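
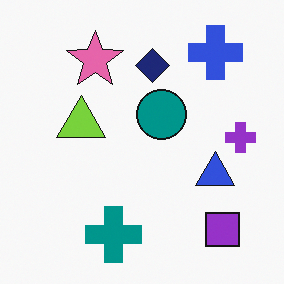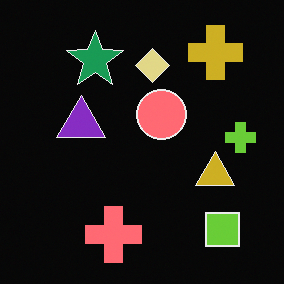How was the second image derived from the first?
This is the original image color-inverted (negative).

The light background has become dark and every shape's color is its complement — a photographic negative.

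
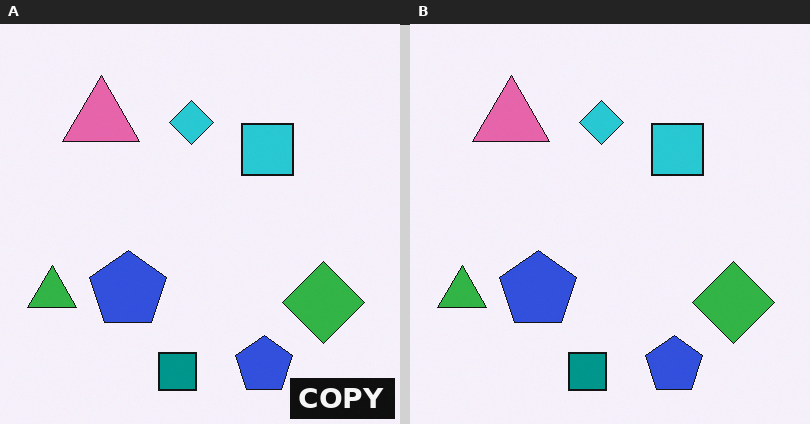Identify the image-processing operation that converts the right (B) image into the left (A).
The left (A) image is the right (B) watermarked with the text "COPY" in the lower-right corner.

A dark label reading "COPY" appears in the lower-right corner.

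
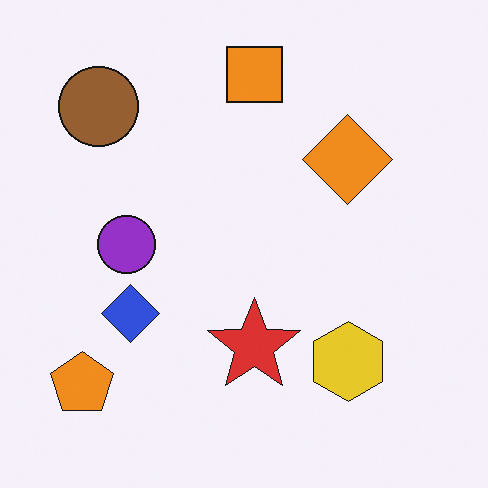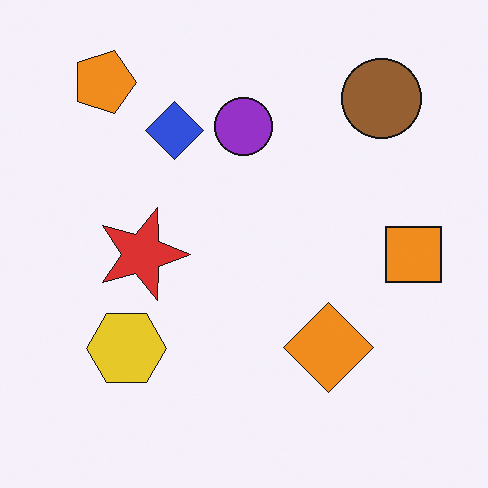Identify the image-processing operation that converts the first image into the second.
The transformation is: rotated 90° clockwise.

The orange pentagon sits in the bottom-left of the first image and the top-left of the second — consistent with a whole-image 90° clockwise rotation.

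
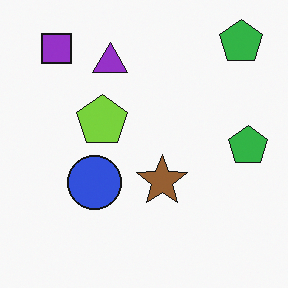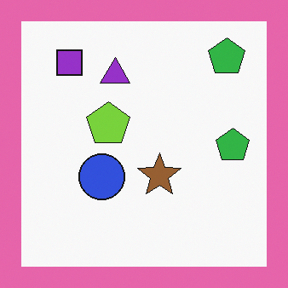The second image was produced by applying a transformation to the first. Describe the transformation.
The image was framed with a pink border.

A solid pink frame runs around the edge of the second image, with the content slightly shrunk inside it.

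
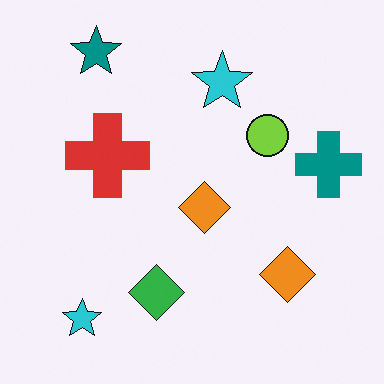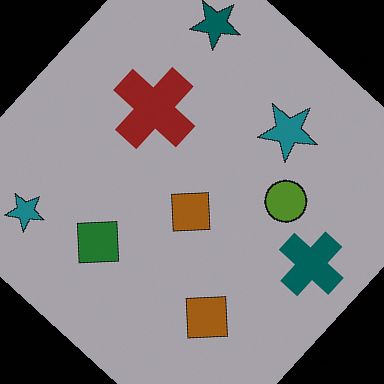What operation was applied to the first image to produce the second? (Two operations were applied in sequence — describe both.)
The second image is the first noticeably darkened, then rotated clockwise by a large amount — several tens of degrees.

Every pixel — background and shapes alike — is uniformly darkened. Every shape is tilted by the same angle and the image corners show triangular fill wedges — a whole-image rotation by a non-right angle.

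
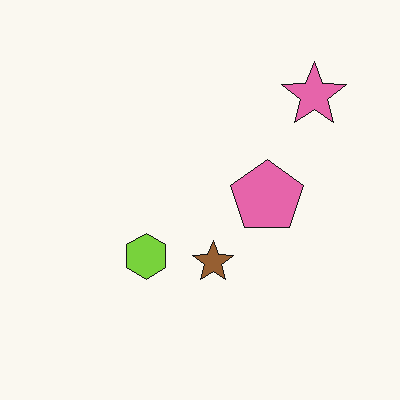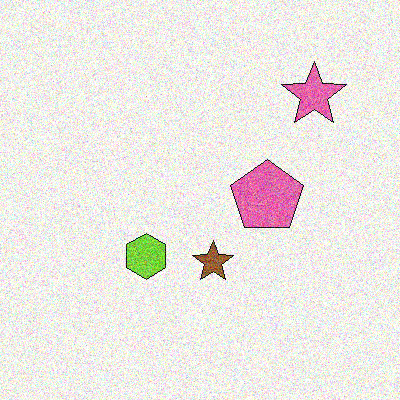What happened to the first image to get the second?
This is the original image degraded with strong gaussian noise.

Random speckle covers the whole image, including the flat background.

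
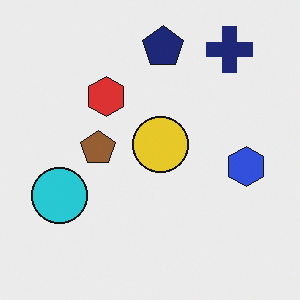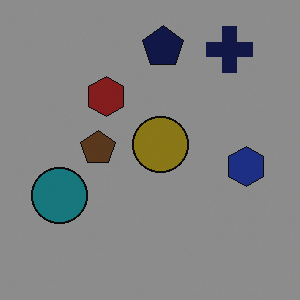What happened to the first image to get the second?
The image was darkened a lot.

Every pixel — background and shapes alike — is uniformly darkened.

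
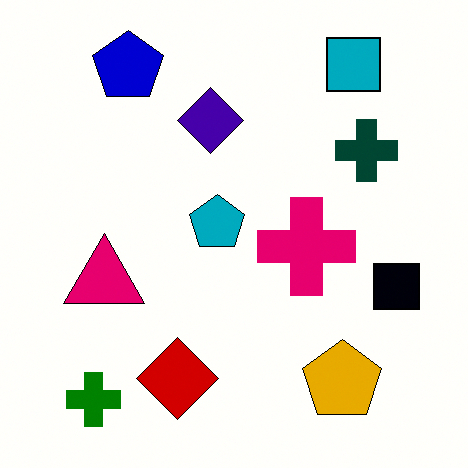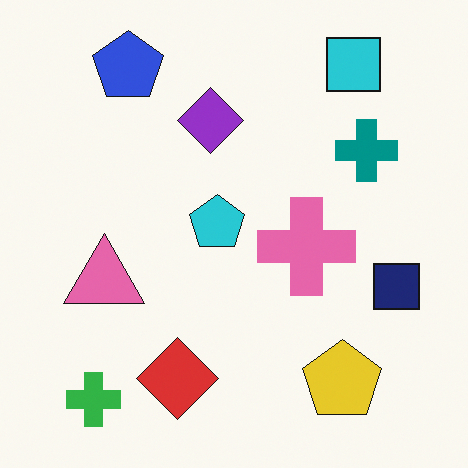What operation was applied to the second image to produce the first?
The transformation is: boosted in contrast.

Tones are pushed away from mid-grey across the whole image — a global contrast change.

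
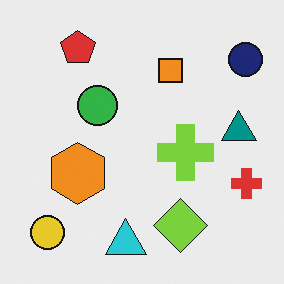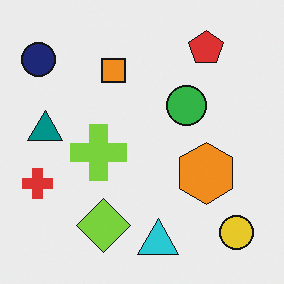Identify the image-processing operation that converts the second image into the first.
The image was flipped horizontally (left ↔ right).

The red cross is in the left of the second image and the right of the first — shapes on opposite sides of the vertical midline have swapped in a mirror flip.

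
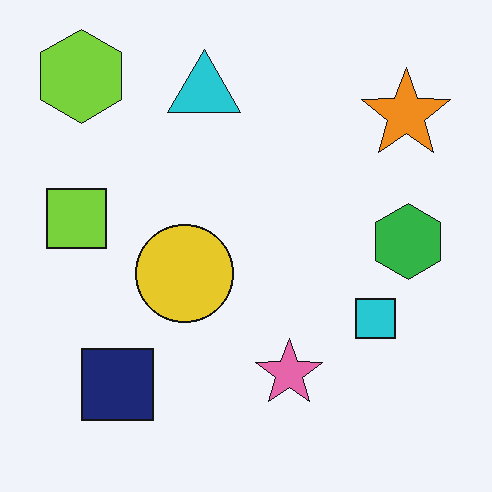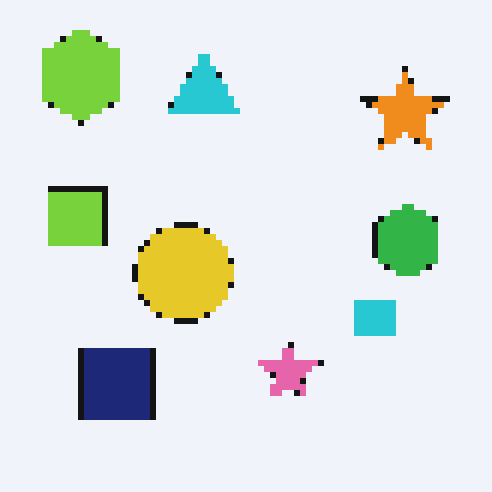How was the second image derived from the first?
Moderately pixelated.

Shapes are reduced to large square blocks; fine edges and outlines are lost — a downscale-then-upscale (mosaic) effect.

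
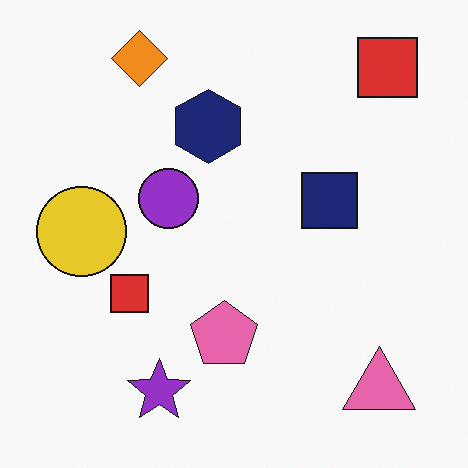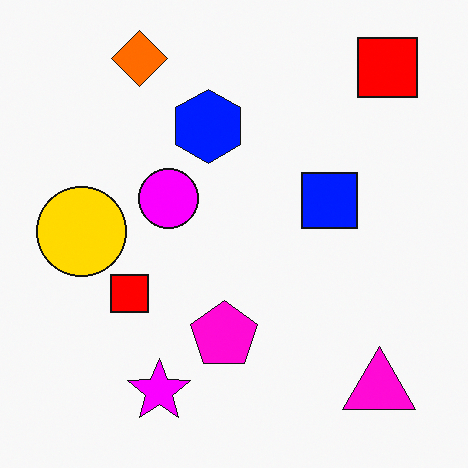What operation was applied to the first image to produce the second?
This is the original image made much more vivid (saturation change).

All colors are more vivid — a global saturation change.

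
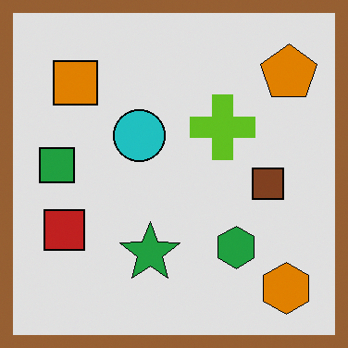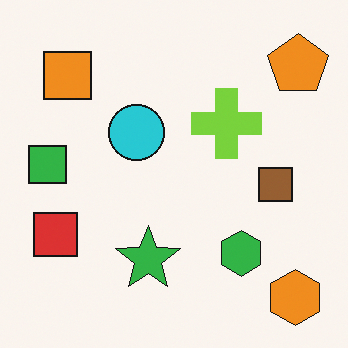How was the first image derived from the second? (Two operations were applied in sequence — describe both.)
This is the original image posterized to a reduced palette, then framed with a brown border.

Each flat color has snapped to a coarser quantized level — most visibly, the near-white background has dropped to a flat grey. A solid brown frame runs around the edge of the first image, with the content slightly shrunk inside it.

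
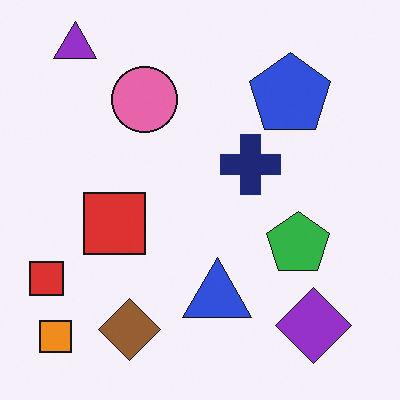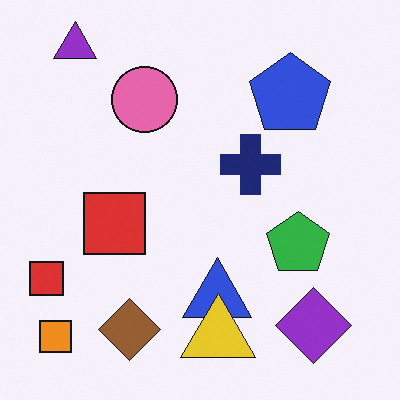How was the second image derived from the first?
The image was overlaid with an additional yellow triangle.

A yellow triangle appears in the second image that is absent from the first.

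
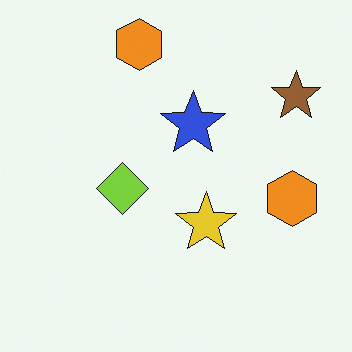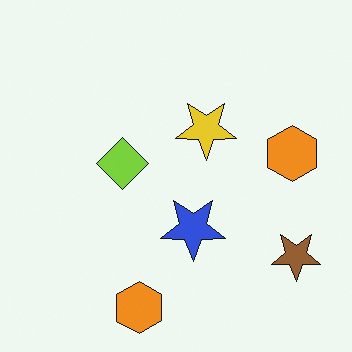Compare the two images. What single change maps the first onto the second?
It was flipped vertically (top ↔ bottom).

The brown star is in the top-right of the first image and the bottom-right of the second — shapes on opposite sides of the horizontal midline have swapped in a mirror flip.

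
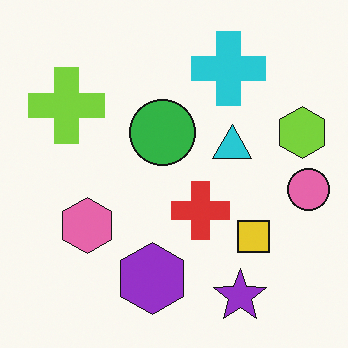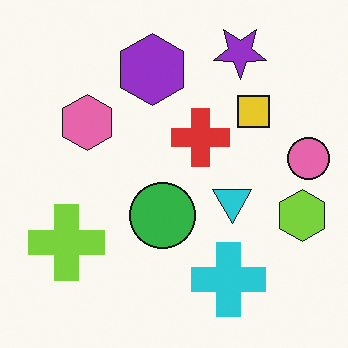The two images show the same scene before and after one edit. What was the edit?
It was flipped vertically (top ↔ bottom).

The purple star is in the bottom-right of the first image and the top-right of the second — shapes on opposite sides of the horizontal midline have swapped in a mirror flip.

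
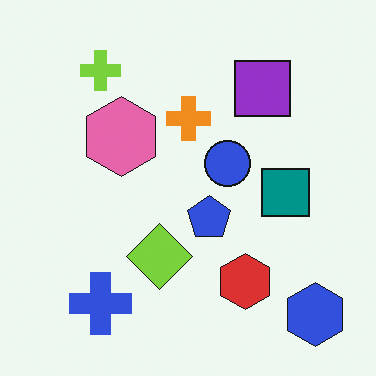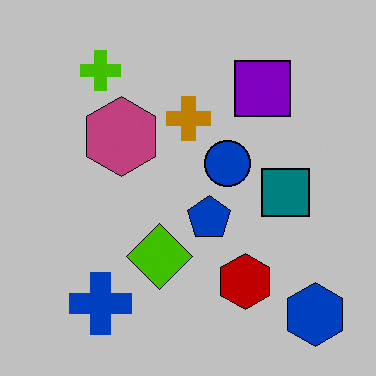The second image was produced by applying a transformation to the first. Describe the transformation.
The transformation is: heavily posterized to just a handful of flat colors.

Each flat color has snapped to a coarser quantized level — most visibly, the near-white background has dropped to a flat grey.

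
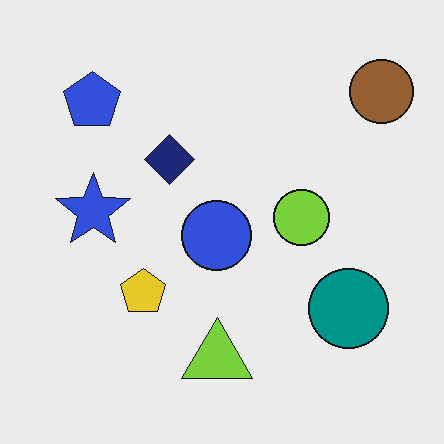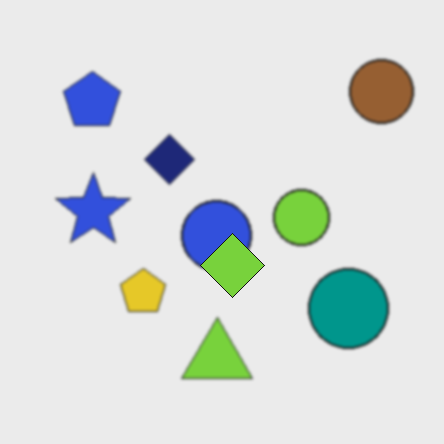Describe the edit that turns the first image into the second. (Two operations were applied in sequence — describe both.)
It was given a subtle gaussian blur, then overlaid with an additional lime diamond.

Shape edges and outlines are uniformly softened across the whole image. A lime diamond appears in the second image that is absent from the first.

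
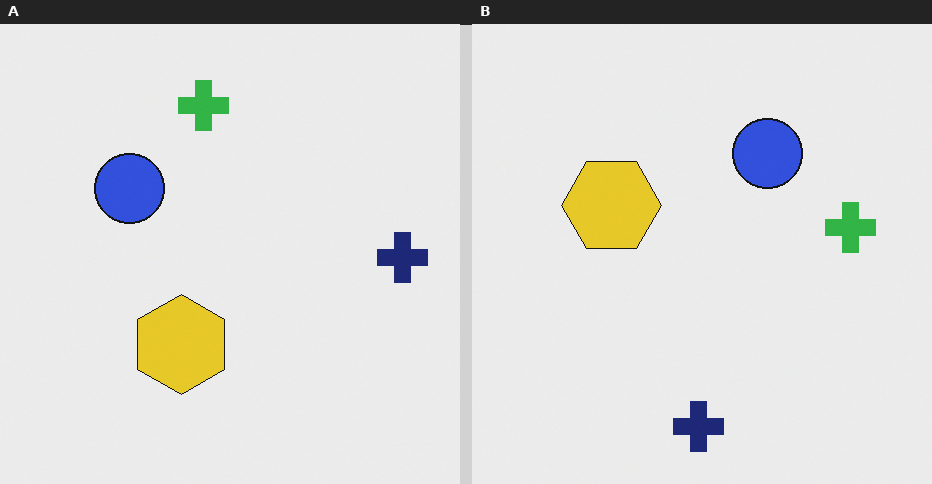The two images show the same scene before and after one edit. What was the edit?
The right (B) image is the left (A) rotated 90° clockwise.

The navy cross sits in the right of the left (A) image and the bottom of the right (B) — consistent with a whole-image 90° clockwise rotation.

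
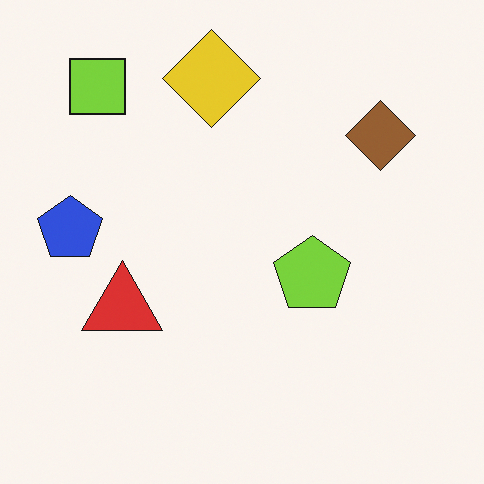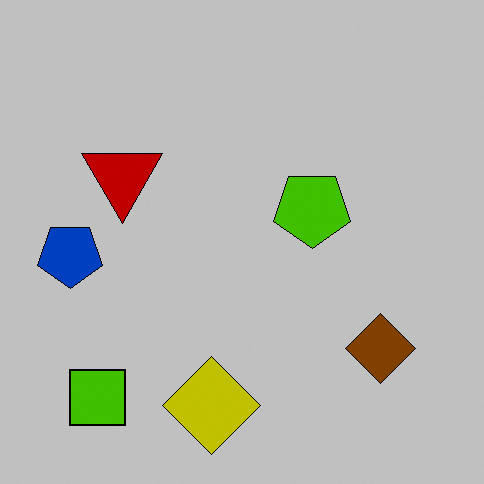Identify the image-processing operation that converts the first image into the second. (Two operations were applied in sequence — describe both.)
It was flipped vertically (top ↔ bottom), then heavily posterized to just a handful of flat colors.

The yellow diamond is in the top of the first image and the bottom of the second — shapes on opposite sides of the horizontal midline have swapped in a mirror flip. Each flat color has snapped to a coarser quantized level — most visibly, the near-white background has dropped to a flat grey.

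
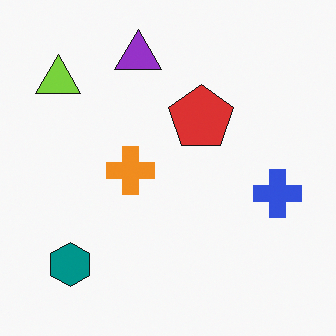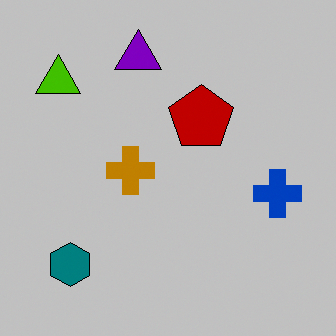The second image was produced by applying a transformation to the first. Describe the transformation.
This is the original image aggressively posterized.

Each flat color has snapped to a coarser quantized level — most visibly, the near-white background has dropped to a flat grey.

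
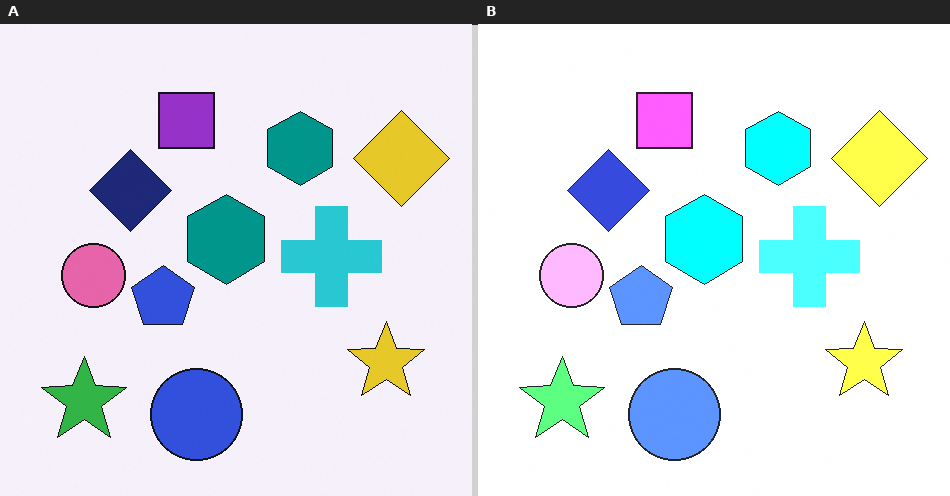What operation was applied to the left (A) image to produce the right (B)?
It was substantially brightened.

Every pixel — background and shapes alike — is uniformly brightened.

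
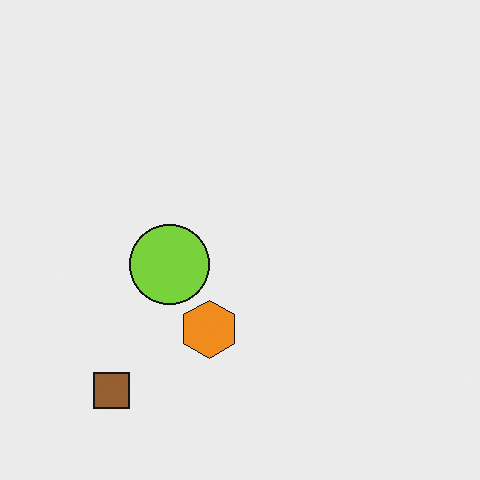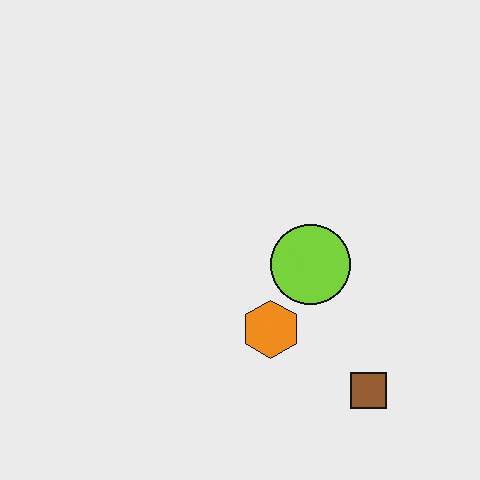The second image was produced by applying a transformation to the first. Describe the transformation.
The transformation is: flipped horizontally (left ↔ right).

The brown square is in the bottom-left of the first image and the bottom-right of the second — shapes on opposite sides of the vertical midline have swapped in a mirror flip.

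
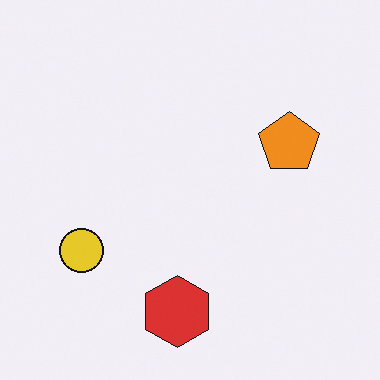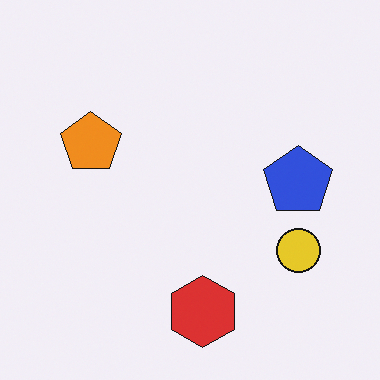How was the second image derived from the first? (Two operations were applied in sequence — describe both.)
The image was flipped horizontally (left ↔ right), then overlaid with an additional blue pentagon.

The yellow circle is in the left of the first image and the right of the second — shapes on opposite sides of the vertical midline have swapped in a mirror flip. A blue pentagon appears in the second image that is absent from the first.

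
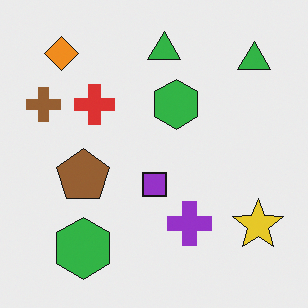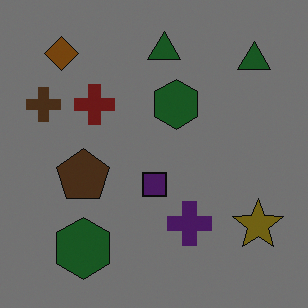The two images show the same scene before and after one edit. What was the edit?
The second image is the first substantially darkened.

Every pixel — background and shapes alike — is uniformly darkened.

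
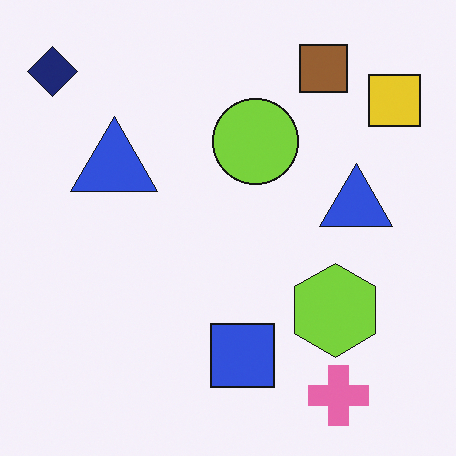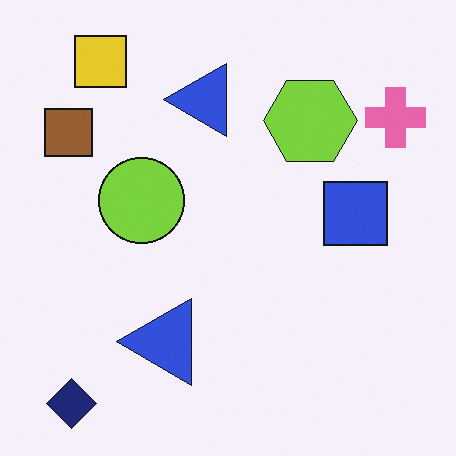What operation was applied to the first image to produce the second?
This is the original image rotated 90° counter-clockwise.

The navy diamond sits in the top-left of the first image and the bottom-left of the second — consistent with a whole-image 90° counter-clockwise rotation.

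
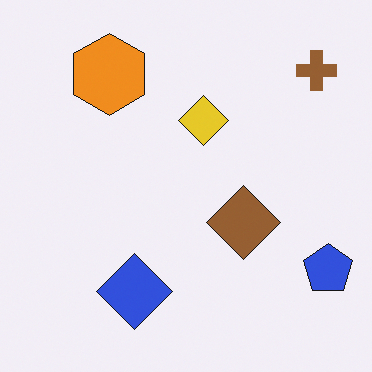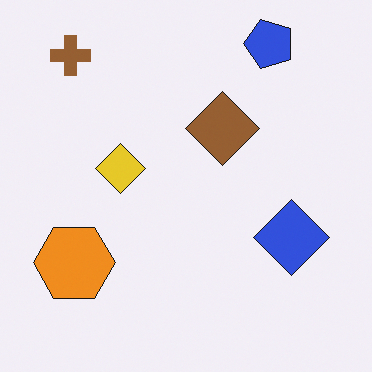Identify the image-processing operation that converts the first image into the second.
It was rotated 90° counter-clockwise.

The brown cross sits in the top-right of the first image and the top-left of the second — consistent with a whole-image 90° counter-clockwise rotation.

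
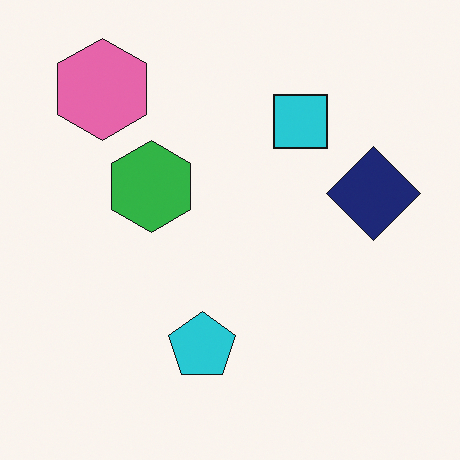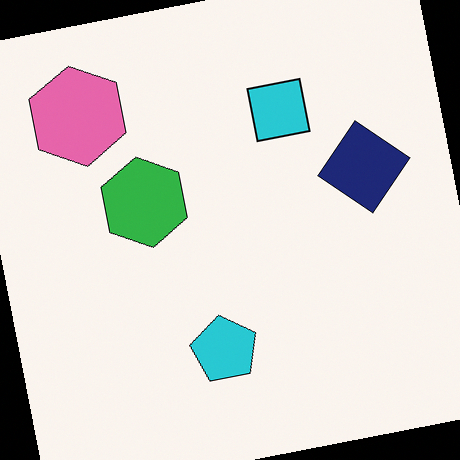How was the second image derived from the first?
Rotated counter-clockwise by a few degrees.

Every shape is tilted by the same angle and the image corners show triangular fill wedges — a whole-image rotation by a non-right angle.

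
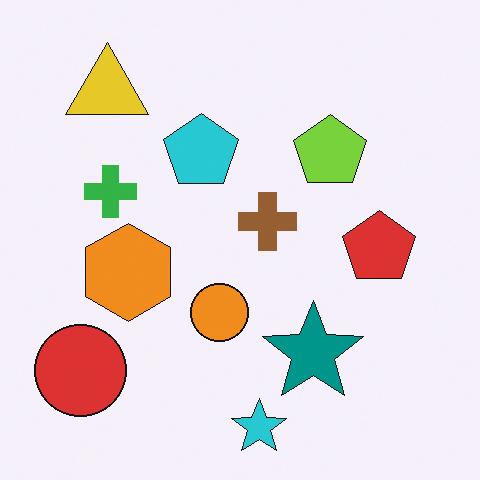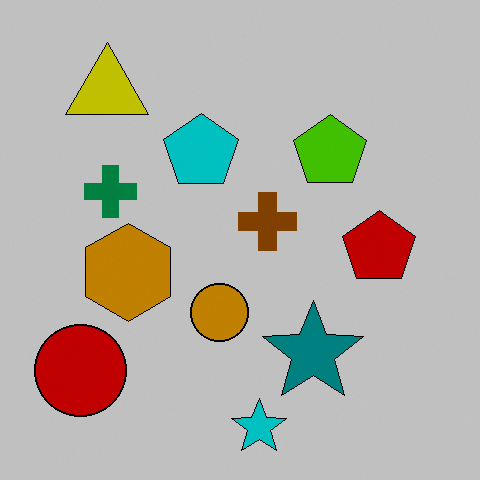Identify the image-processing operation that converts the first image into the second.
It was heavily posterized to just a handful of flat colors.

Each flat color has snapped to a coarser quantized level — most visibly, the near-white background has dropped to a flat grey.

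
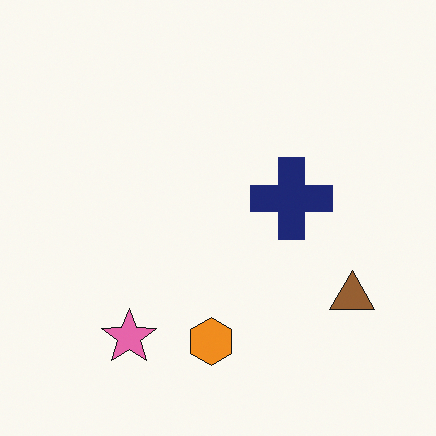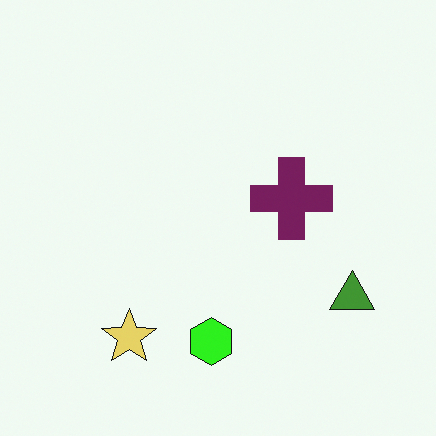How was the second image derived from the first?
This is the original image hue-shifted by a moderate amount.

Every shape's color has rotated by the same amount around the hue wheel — a uniform hue shift.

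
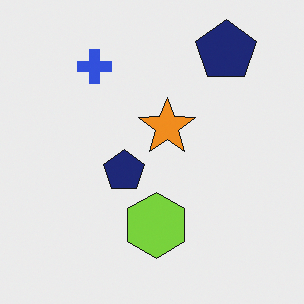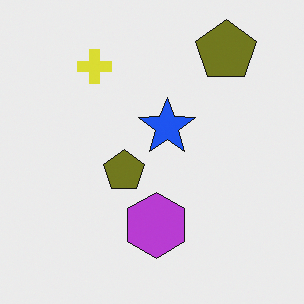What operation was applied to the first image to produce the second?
Hue-shifted by a large amount.

Every shape's color has rotated by the same amount around the hue wheel — a uniform hue shift.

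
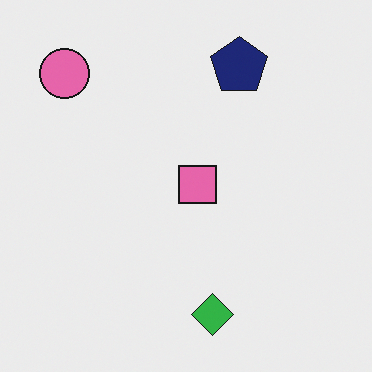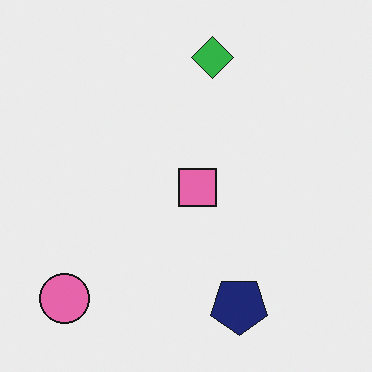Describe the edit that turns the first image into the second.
This is the original image flipped vertically (top ↔ bottom).

The green diamond is in the bottom of the first image and the top of the second — shapes on opposite sides of the horizontal midline have swapped in a mirror flip.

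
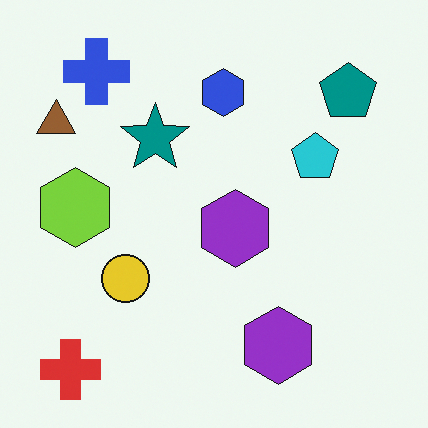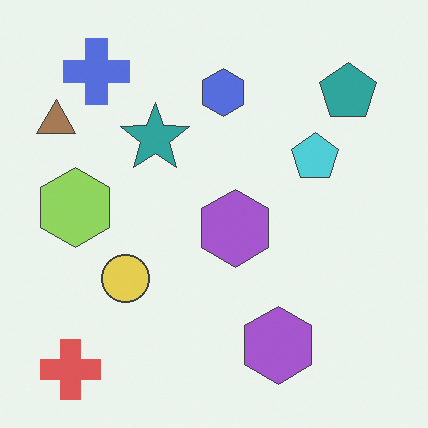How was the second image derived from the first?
The second image is the first given slightly reduced contrast.

Tones are pushed toward mid-grey across the whole image — a global contrast change.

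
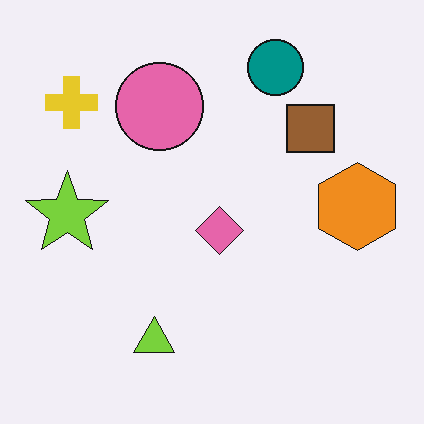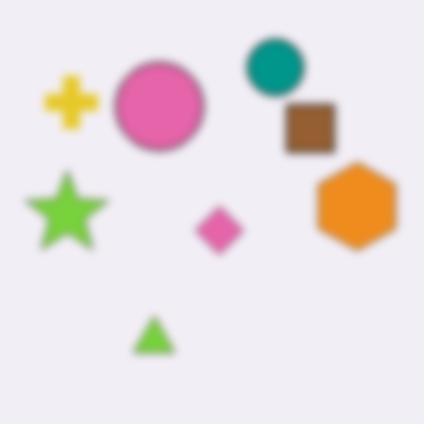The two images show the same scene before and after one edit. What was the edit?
Noticeably gaussian-blurred.

Shape edges and outlines are uniformly softened across the whole image.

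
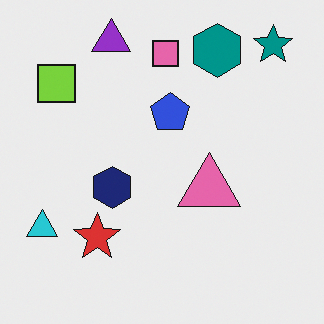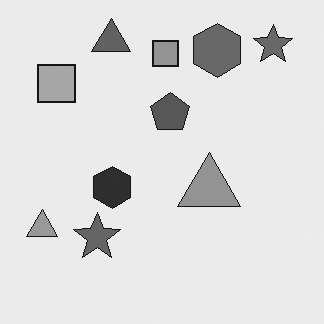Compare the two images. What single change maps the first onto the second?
The transformation is: converted to grayscale.

All color is removed — every shape is now a shade of grey.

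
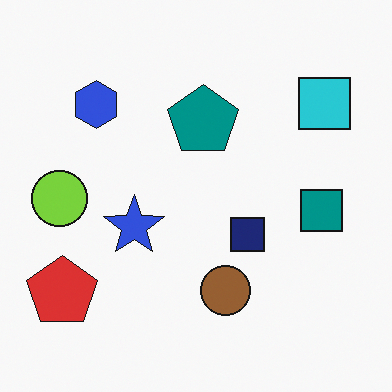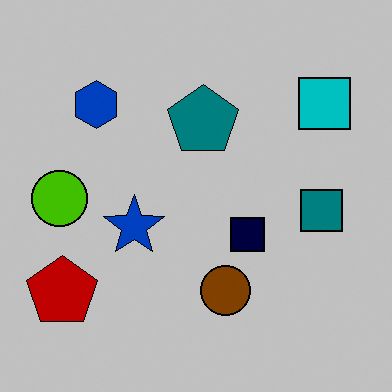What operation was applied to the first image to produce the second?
The image was aggressively posterized.

Each flat color has snapped to a coarser quantized level — most visibly, the near-white background has dropped to a flat grey.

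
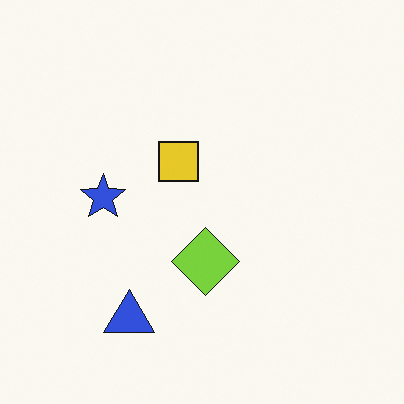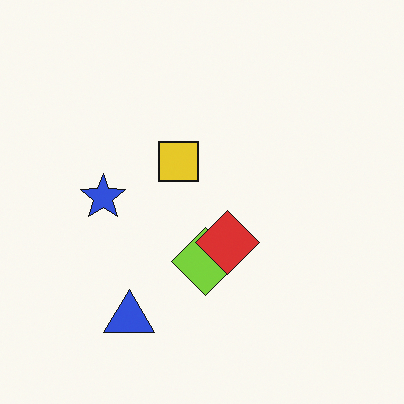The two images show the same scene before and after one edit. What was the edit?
The second image is the first overlaid with an additional red diamond.

A red diamond appears in the second image that is absent from the first.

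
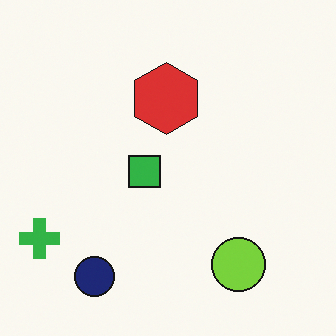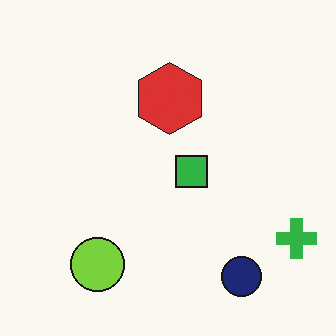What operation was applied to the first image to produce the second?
The second image is the first flipped horizontally (left ↔ right).

The green cross is in the bottom-left of the first image and the bottom-right of the second — shapes on opposite sides of the vertical midline have swapped in a mirror flip.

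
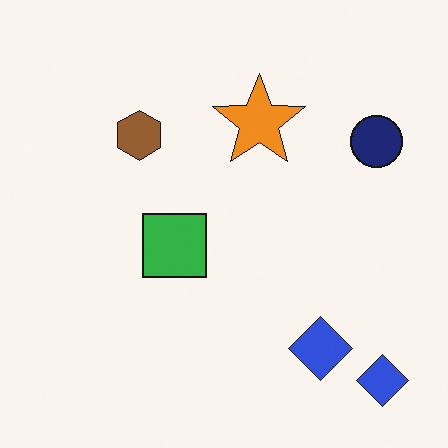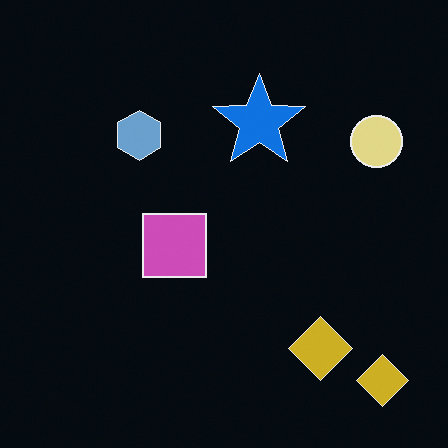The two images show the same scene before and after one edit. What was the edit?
Color-inverted (negative).

The light background has become dark and every shape's color is its complement — a photographic negative.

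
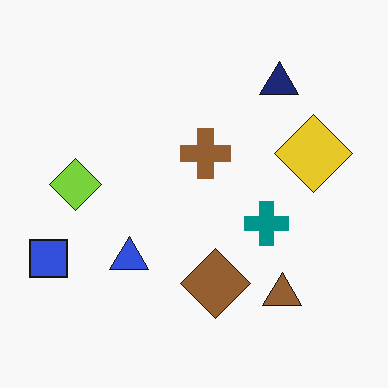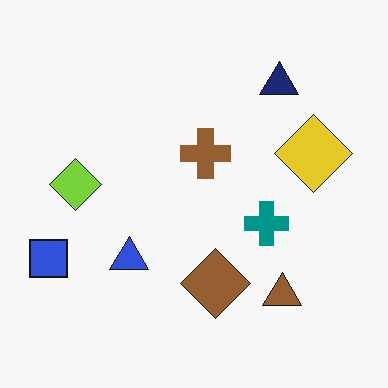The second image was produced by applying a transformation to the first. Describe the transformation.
It was given moderate JPEG compression.

Blocky 8×8 compression artifacts appear around shape edges and the flat background shows ringing — characteristic JPEG degradation.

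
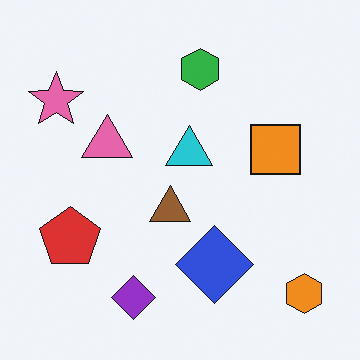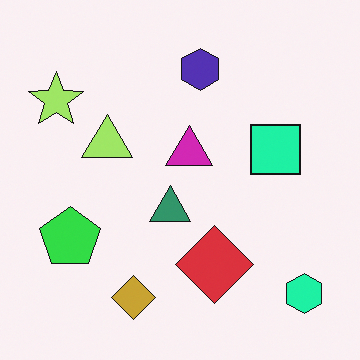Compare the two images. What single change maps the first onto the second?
This is the original image hue-shifted by a moderate amount.

Every shape's color has rotated by the same amount around the hue wheel — a uniform hue shift.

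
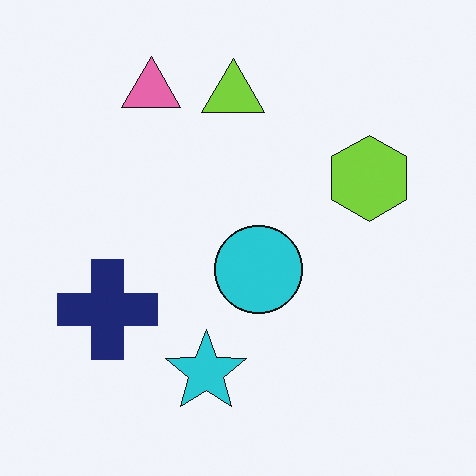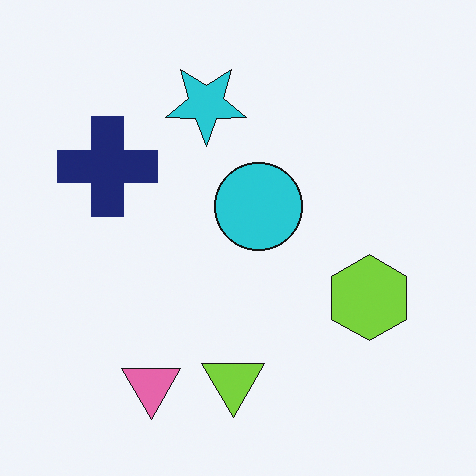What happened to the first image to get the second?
This is the original image flipped vertically (top ↔ bottom).

The pink triangle is in the top-left of the first image and the bottom-left of the second — shapes on opposite sides of the horizontal midline have swapped in a mirror flip.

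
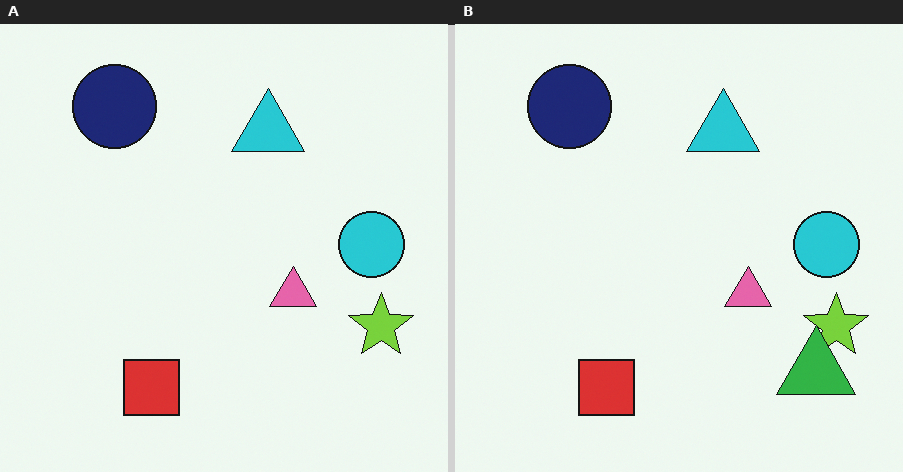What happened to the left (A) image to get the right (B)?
Overlaid with an additional green triangle.

A green triangle appears in the right (B) image that is absent from the left (A).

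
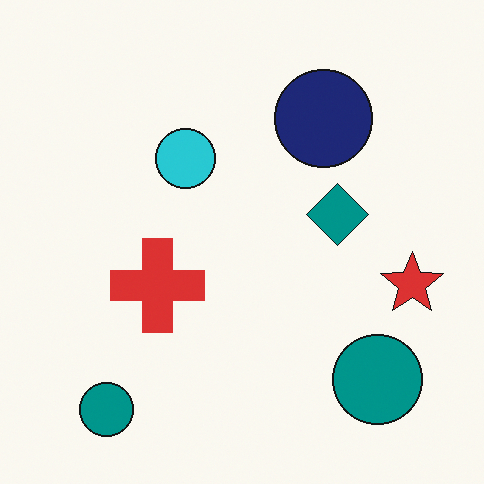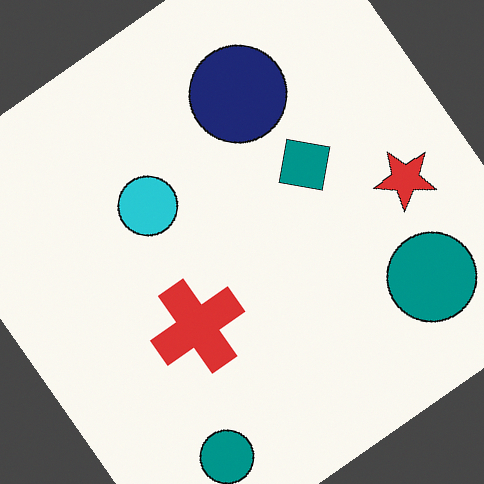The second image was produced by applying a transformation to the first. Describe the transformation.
It was rotated counter-clockwise by a large amount — several tens of degrees.

Every shape is tilted by the same angle and the image corners show triangular fill wedges — a whole-image rotation by a non-right angle.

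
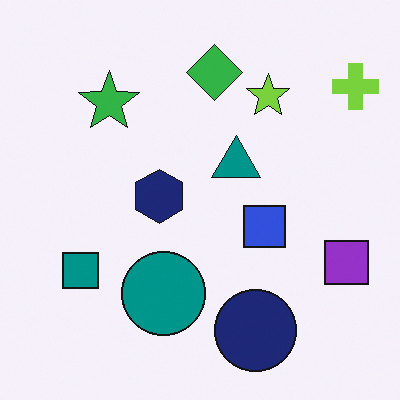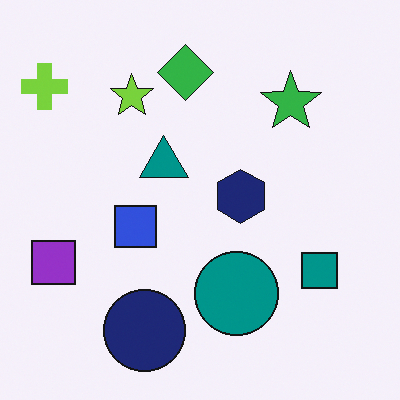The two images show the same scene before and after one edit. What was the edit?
The transformation is: flipped horizontally (left ↔ right).

The lime cross is in the top-right of the first image and the top-left of the second — shapes on opposite sides of the vertical midline have swapped in a mirror flip.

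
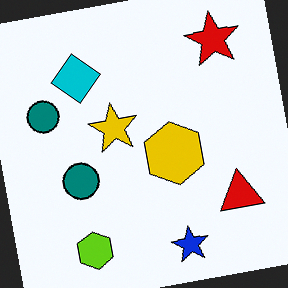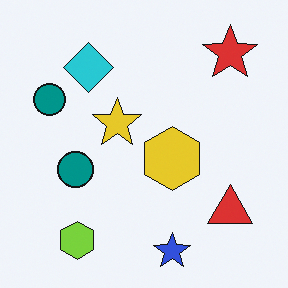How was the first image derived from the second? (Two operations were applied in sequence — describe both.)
This is the original image rotated counter-clockwise by a few degrees, then given slightly increased contrast.

Every shape is tilted by the same angle and the image corners show triangular fill wedges — a whole-image rotation by a non-right angle. Tones are pushed away from mid-grey across the whole image — a global contrast change.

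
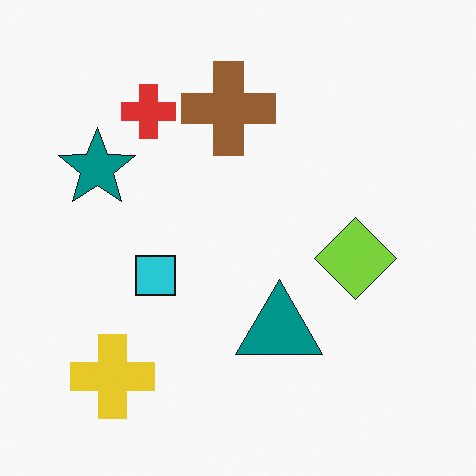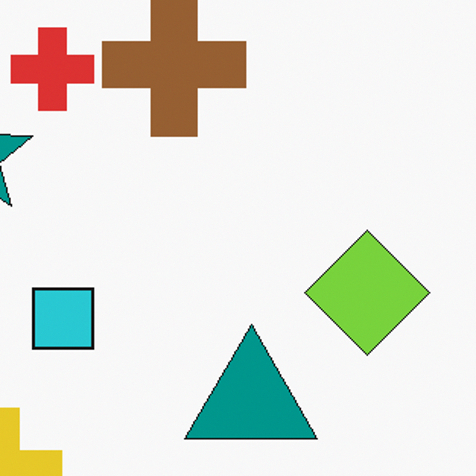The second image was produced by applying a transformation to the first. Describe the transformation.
The image was cropped slightly and scaled back up.

The visible shapes are larger and the field of view is narrower; shapes near the original edges may be partly or wholly outside the frame — a crop-and-rescale.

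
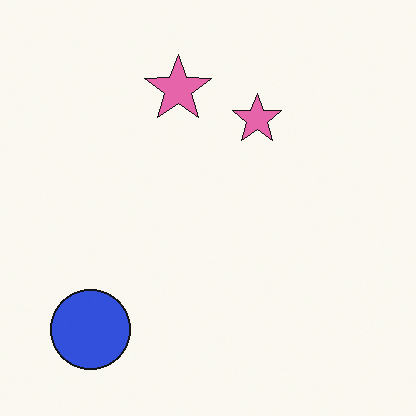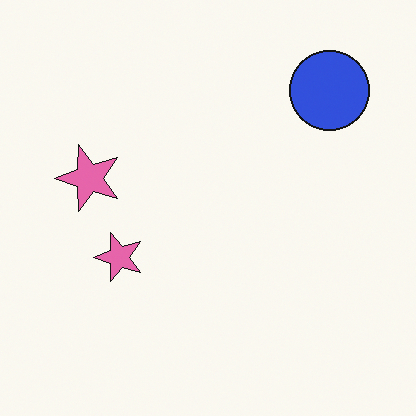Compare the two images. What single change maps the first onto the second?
The transformation is: transposed (reflected across the top-left ↔ bottom-right diagonal).

Shapes have swapped their row and column positions — what was in the top-right is now in the bottom-left — a diagonal reflection.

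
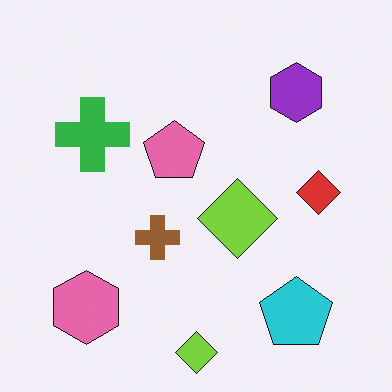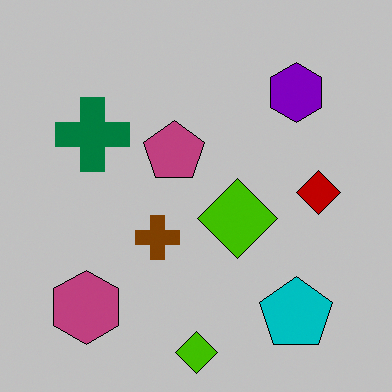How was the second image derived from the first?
It was aggressively posterized.

Each flat color has snapped to a coarser quantized level — most visibly, the near-white background has dropped to a flat grey.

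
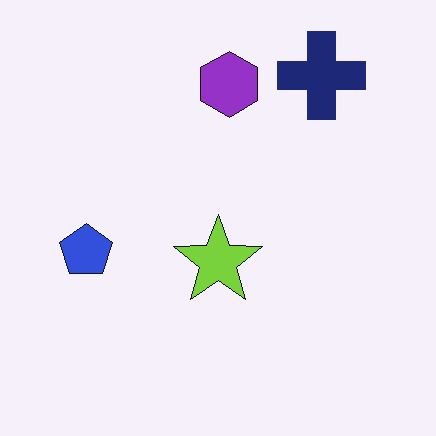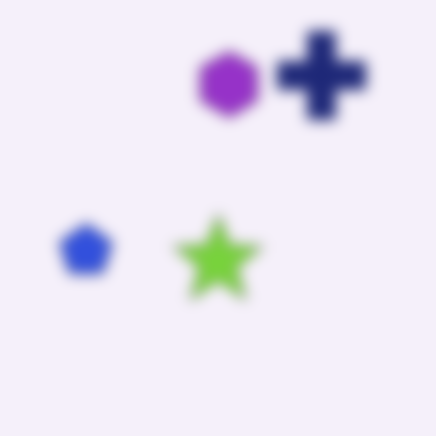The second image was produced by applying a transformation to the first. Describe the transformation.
The second image is the first strongly gaussian-blurred.

Shape edges and outlines are uniformly softened across the whole image.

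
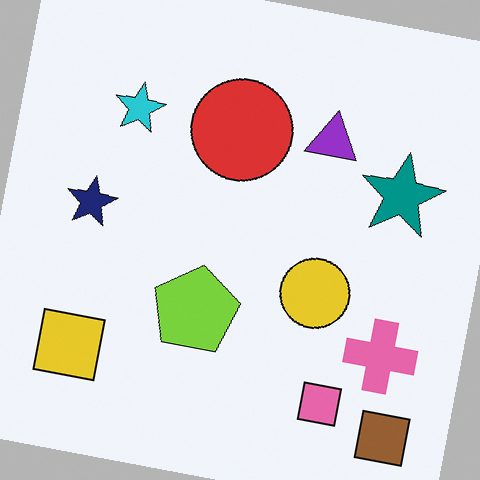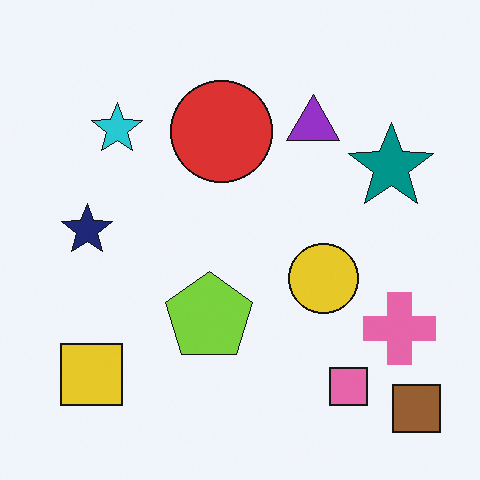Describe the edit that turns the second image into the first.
The first image is the second rotated clockwise by a slight angle.

Every shape is tilted by the same angle and the image corners show triangular fill wedges — a whole-image rotation by a non-right angle.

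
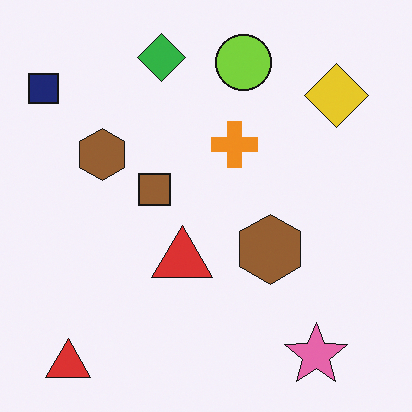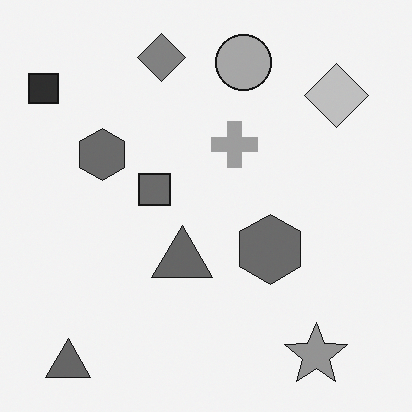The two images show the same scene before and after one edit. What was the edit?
The image was converted to grayscale.

All color is removed — every shape is now a shade of grey.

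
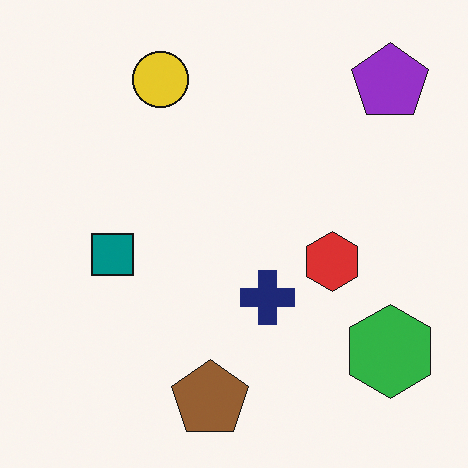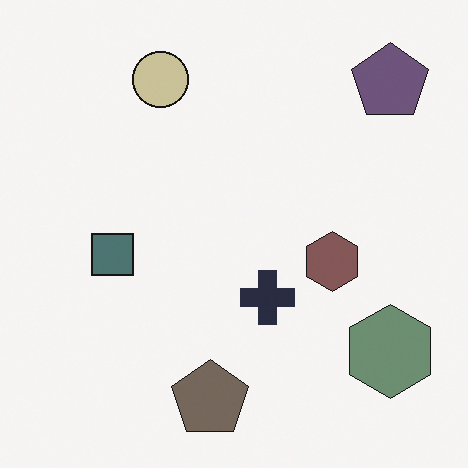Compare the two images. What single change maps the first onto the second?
The image was made much more muted (saturation change).

All colors are more muted and greyish — a global saturation change.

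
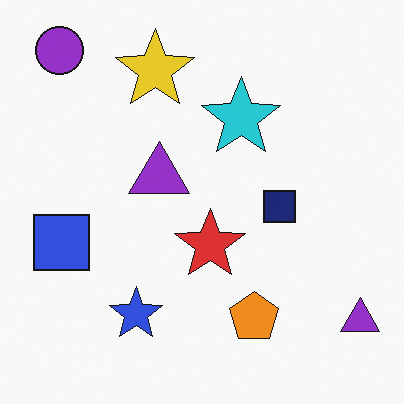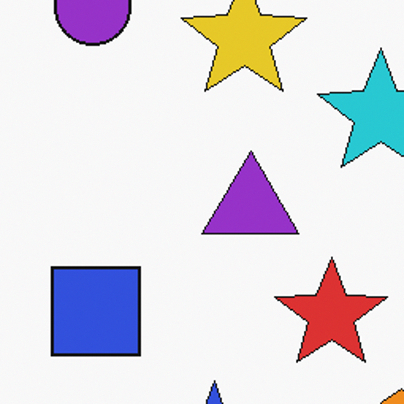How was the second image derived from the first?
Cropped slightly and scaled back up.

The visible shapes are larger and the field of view is narrower; shapes near the original edges may be partly or wholly outside the frame — a crop-and-rescale.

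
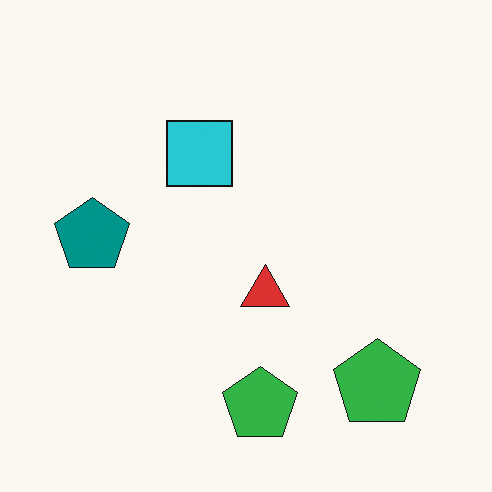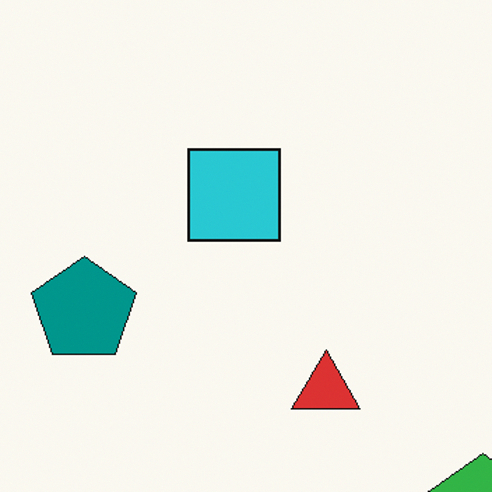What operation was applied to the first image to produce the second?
The second image is the first cropped slightly and scaled back up.

The visible shapes are larger and the field of view is narrower; shapes near the original edges may be partly or wholly outside the frame — a crop-and-rescale.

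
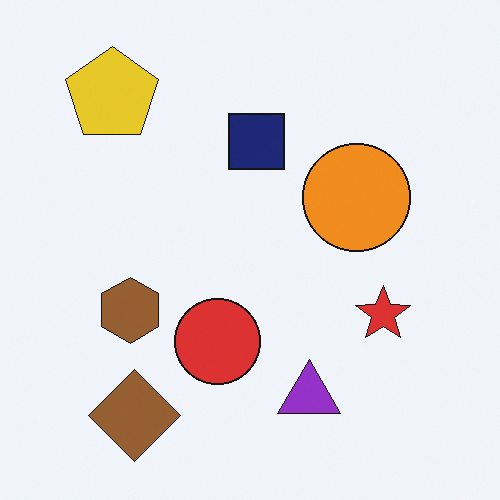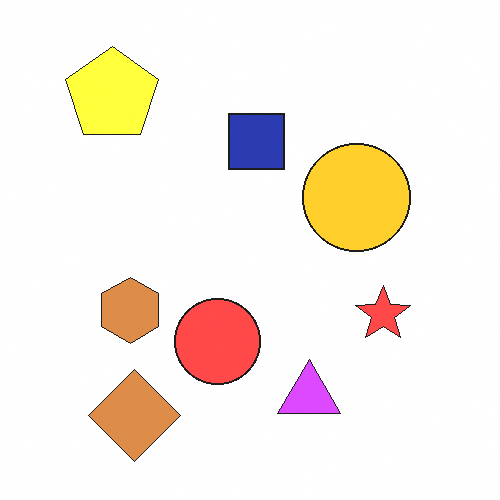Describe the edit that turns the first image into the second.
The transformation is: substantially brightened.

Every pixel — background and shapes alike — is uniformly brightened.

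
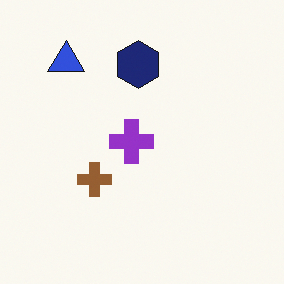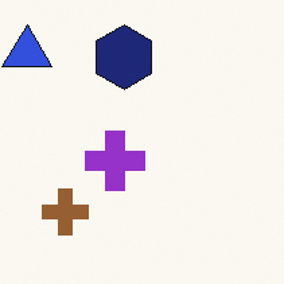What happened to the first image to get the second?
It was cropped to a modestly smaller region and rescaled.

The visible shapes are larger and the field of view is narrower; shapes near the original edges may be partly or wholly outside the frame — a crop-and-rescale.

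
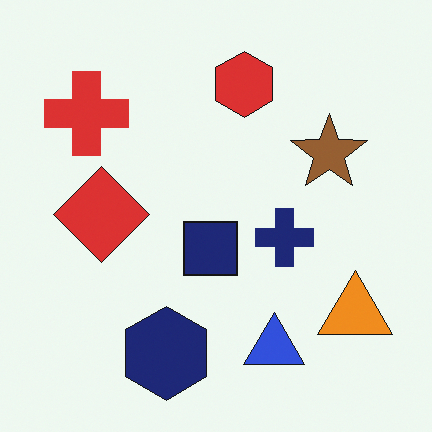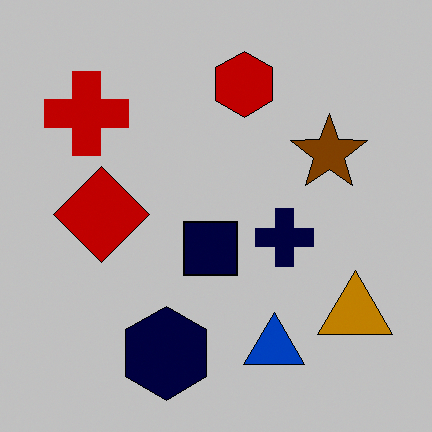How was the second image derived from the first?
The transformation is: heavily posterized to just a handful of flat colors.

Each flat color has snapped to a coarser quantized level — most visibly, the near-white background has dropped to a flat grey.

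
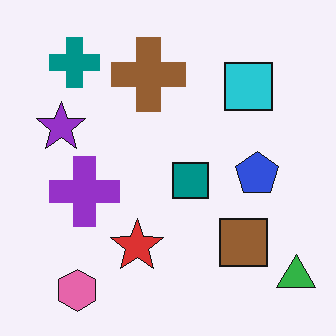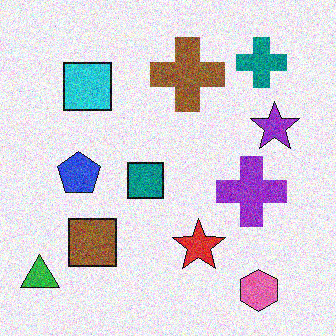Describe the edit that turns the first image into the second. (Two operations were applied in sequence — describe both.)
Flipped horizontally (left ↔ right), then degraded with moderate additive noise.

The green triangle is in the bottom-right of the first image and the bottom-left of the second — shapes on opposite sides of the vertical midline have swapped in a mirror flip. Random speckle covers the whole image, including the flat background.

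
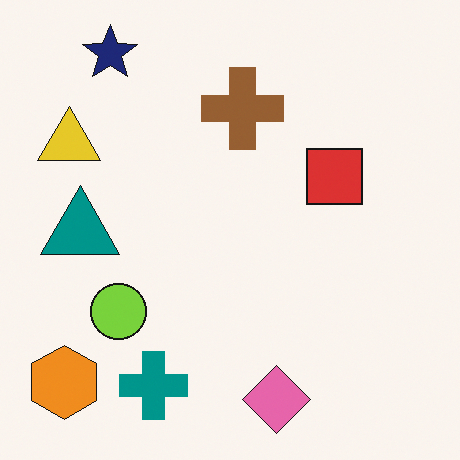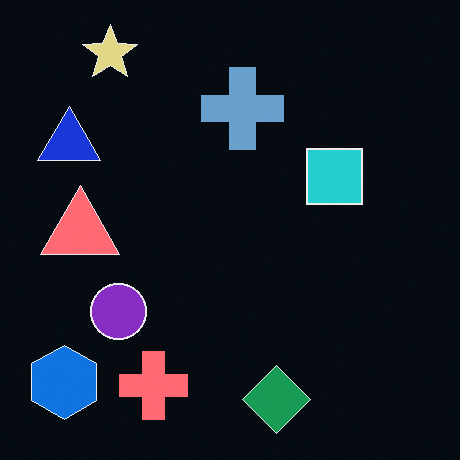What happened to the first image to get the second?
Color-inverted (negative).

The light background has become dark and every shape's color is its complement — a photographic negative.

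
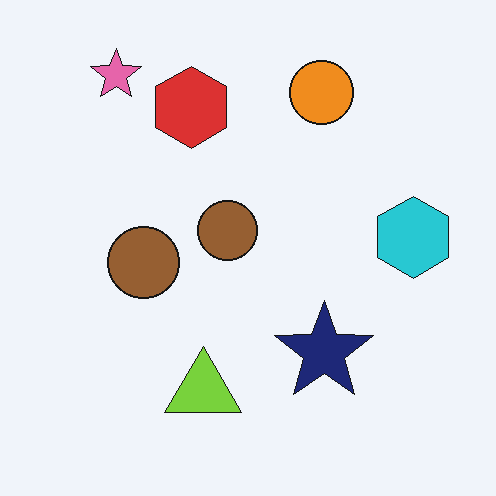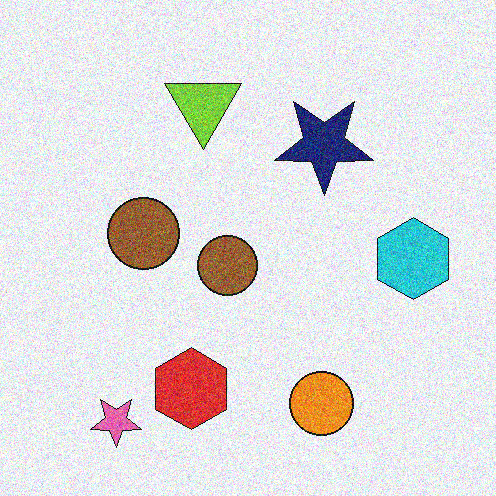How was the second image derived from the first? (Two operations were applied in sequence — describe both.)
The second image is the first degraded with strong gaussian noise, then flipped vertically (top ↔ bottom).

Random speckle covers the whole image, including the flat background. The pink star is in the top-left of the first image and the bottom-left of the second — shapes on opposite sides of the horizontal midline have swapped in a mirror flip.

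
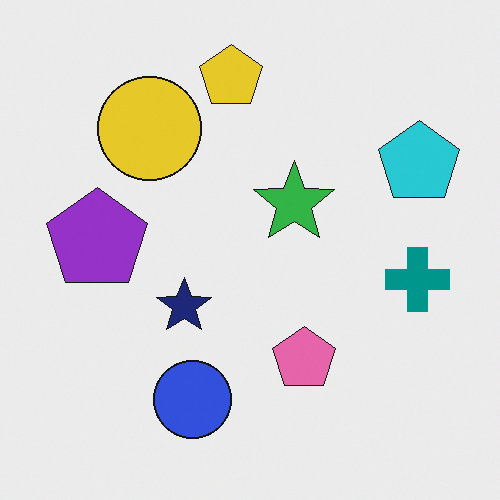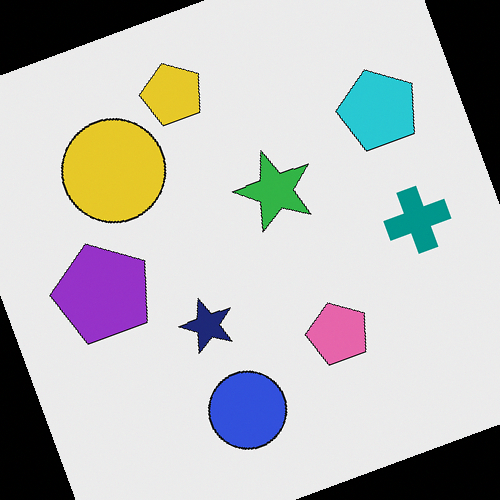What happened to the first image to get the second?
The image was rotated counter-clockwise by a moderate amount.

Every shape is tilted by the same angle and the image corners show triangular fill wedges — a whole-image rotation by a non-right angle.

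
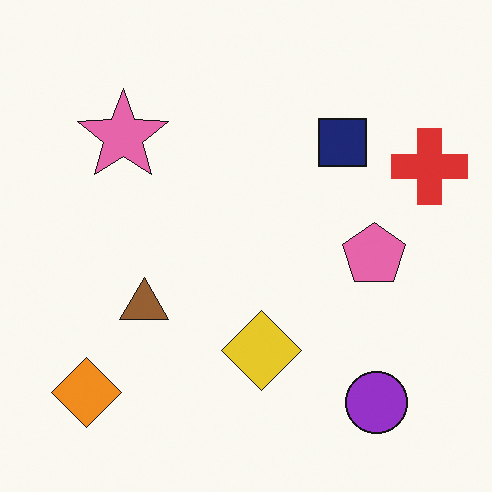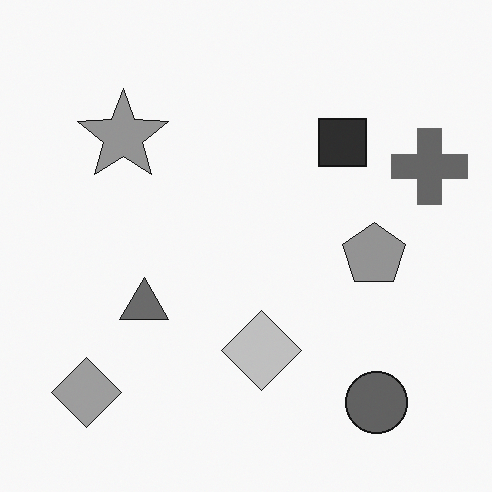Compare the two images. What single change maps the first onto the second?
Converted to grayscale.

All color is removed — every shape is now a shade of grey.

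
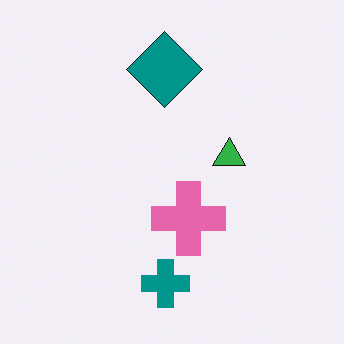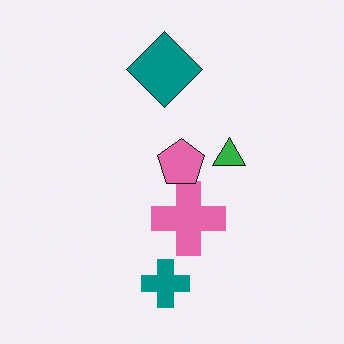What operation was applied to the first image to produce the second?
This is the original image overlaid with an additional pink pentagon.

A pink pentagon appears in the second image that is absent from the first.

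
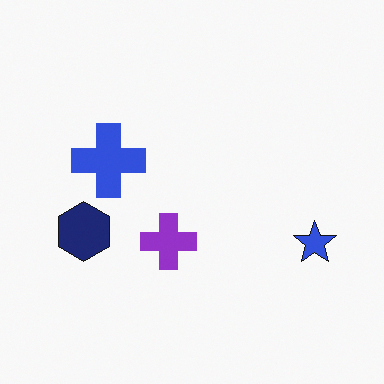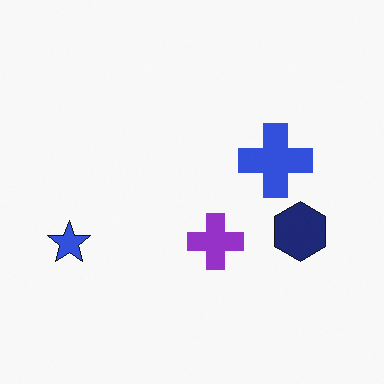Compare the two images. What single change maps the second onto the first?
The first image is the second flipped horizontally (left ↔ right).

The blue star is in the left of the second image and the right of the first — shapes on opposite sides of the vertical midline have swapped in a mirror flip.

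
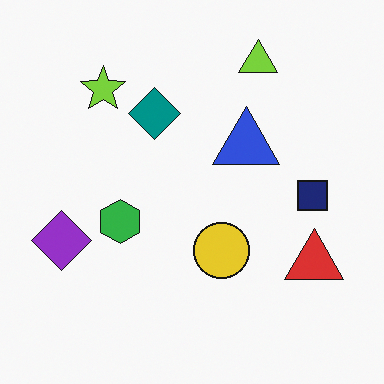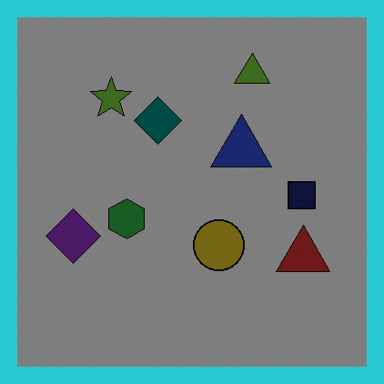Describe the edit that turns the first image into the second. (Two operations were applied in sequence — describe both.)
This is the original image noticeably darkened, then framed with a cyan border.

Every pixel — background and shapes alike — is uniformly darkened. A solid cyan frame runs around the edge of the second image, with the content slightly shrunk inside it.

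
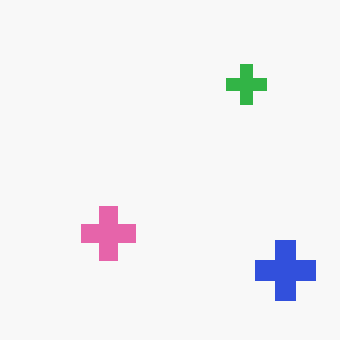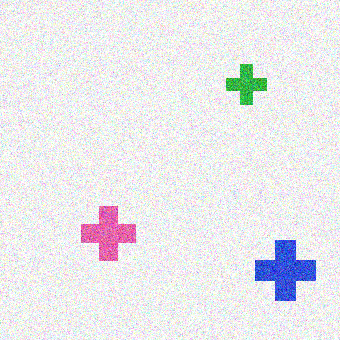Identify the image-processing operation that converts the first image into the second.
The transformation is: degraded with heavy additive noise.

Random speckle covers the whole image, including the flat background.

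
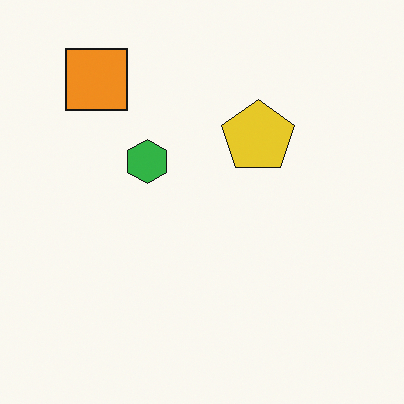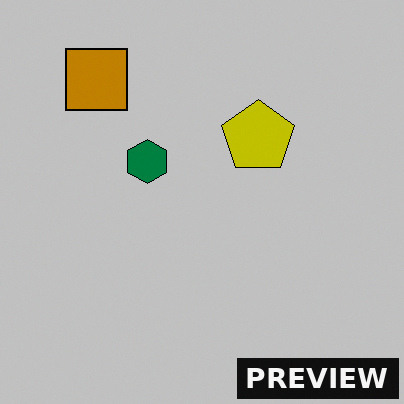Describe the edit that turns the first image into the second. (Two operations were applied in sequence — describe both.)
The transformation is: aggressively posterized, then watermarked with the text "PREVIEW" in the lower-right corner.

Each flat color has snapped to a coarser quantized level — most visibly, the near-white background has dropped to a flat grey. A dark label reading "PREVIEW" appears in the lower-right corner.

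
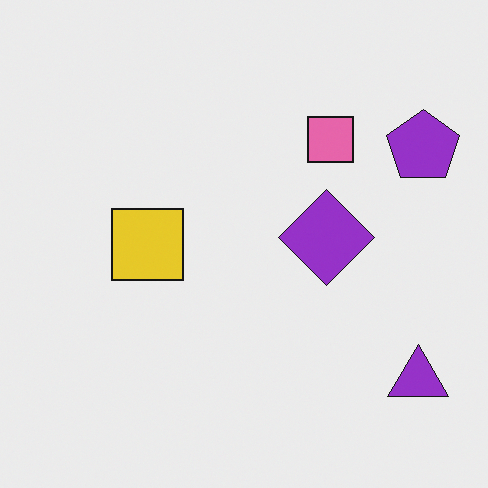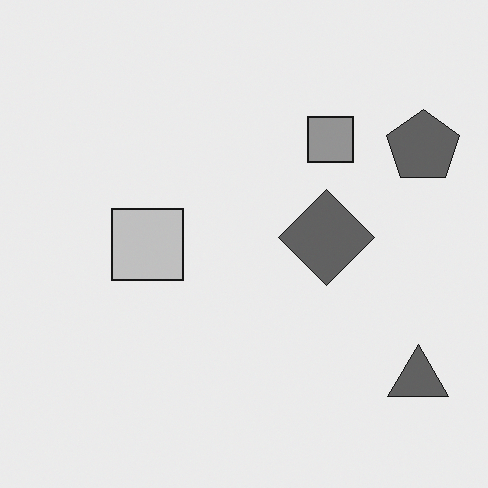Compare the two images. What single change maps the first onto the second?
It was converted to grayscale.

All color is removed — every shape is now a shade of grey.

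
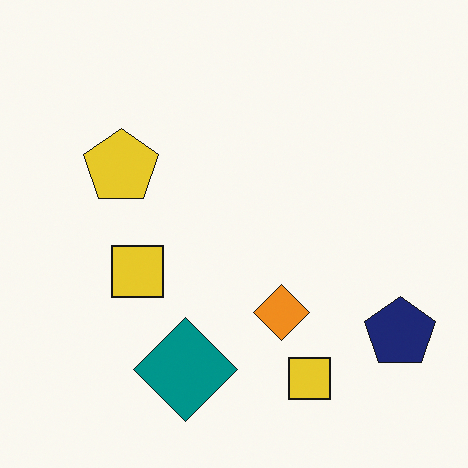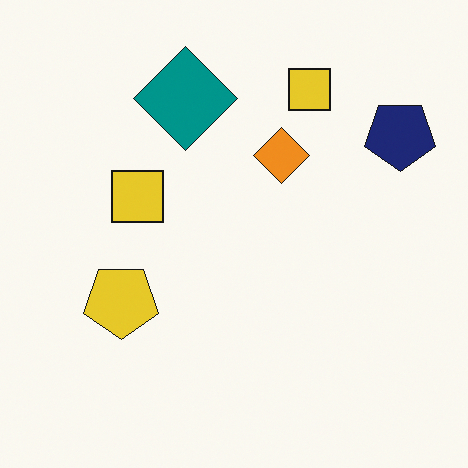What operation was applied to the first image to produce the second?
The second image is the first flipped vertically (top ↔ bottom).

The teal diamond is in the bottom of the first image and the top of the second — shapes on opposite sides of the horizontal midline have swapped in a mirror flip.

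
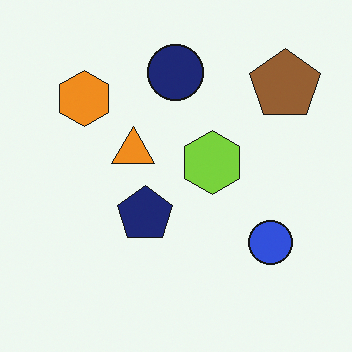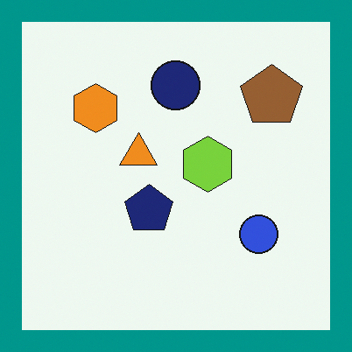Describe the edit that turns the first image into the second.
The image was framed with a teal border.

A solid teal frame runs around the edge of the second image, with the content slightly shrunk inside it.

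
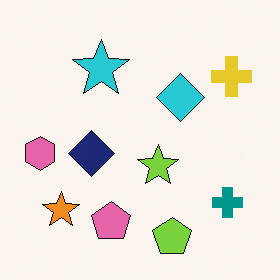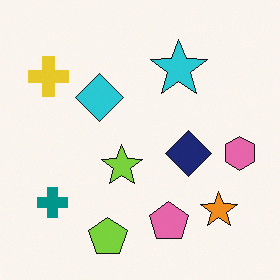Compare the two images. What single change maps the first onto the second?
The image was flipped horizontally (left ↔ right).

The pink hexagon is in the left of the first image and the right of the second — shapes on opposite sides of the vertical midline have swapped in a mirror flip.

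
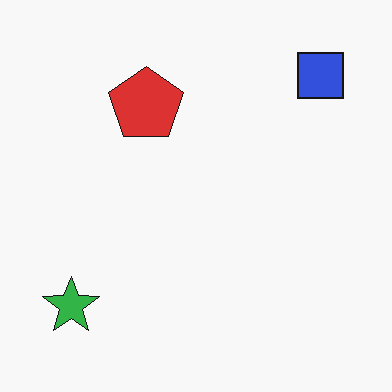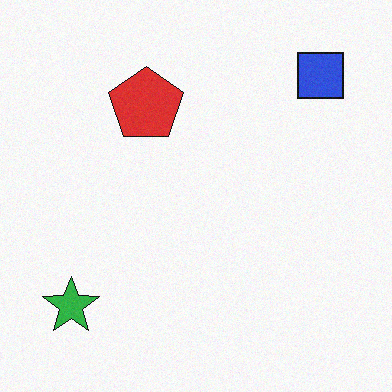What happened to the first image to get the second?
It was degraded with light additive noise.

Random speckle covers the whole image, including the flat background.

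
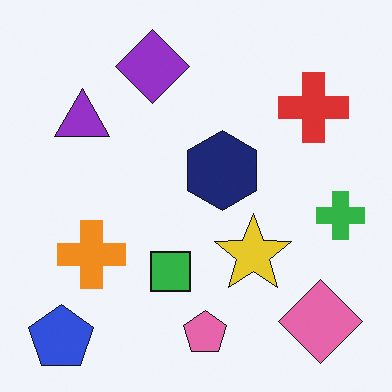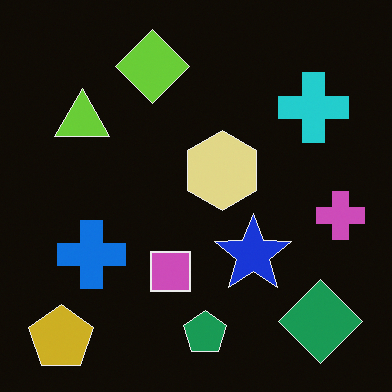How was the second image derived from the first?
It was color-inverted (negative).

The light background has become dark and every shape's color is its complement — a photographic negative.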